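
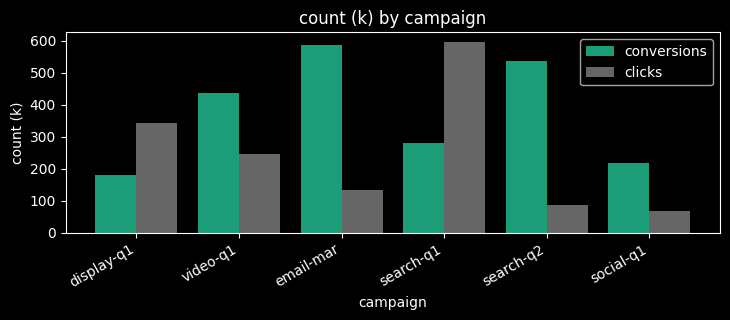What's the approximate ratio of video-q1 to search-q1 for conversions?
≈ 1.5×

video-q1 ≈ 450, search-q1 ≈ 300; 450/300 ≈ 1.5.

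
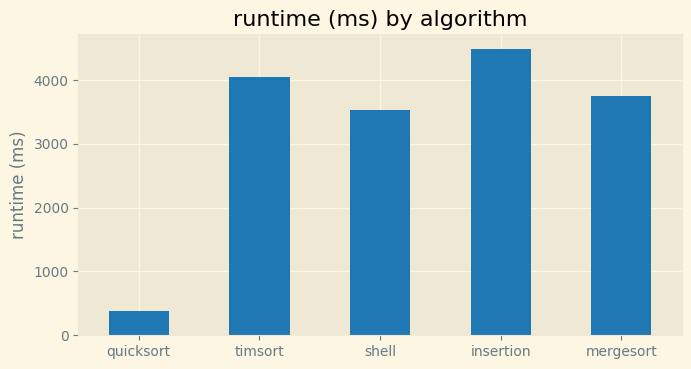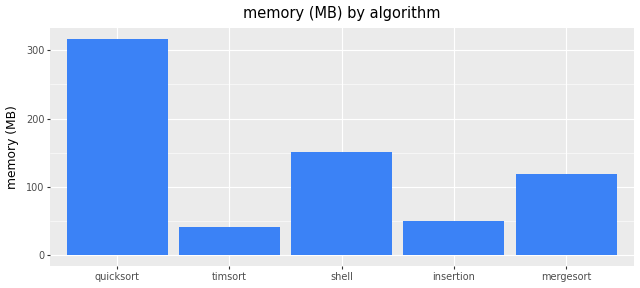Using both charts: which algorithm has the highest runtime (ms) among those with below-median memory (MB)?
insertion

Chart 2 median memory (MB) ≈ 100; below-median algorithms: timsort, insertion. Among those, insertion has the highest runtime (ms) (≈ 4500).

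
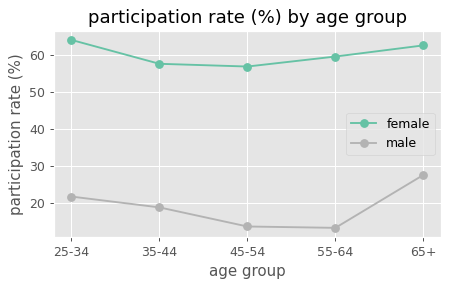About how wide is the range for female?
Max 25-34 ≈ 65, min 45-54 ≈ 55; range ≈ 10.

≈ 10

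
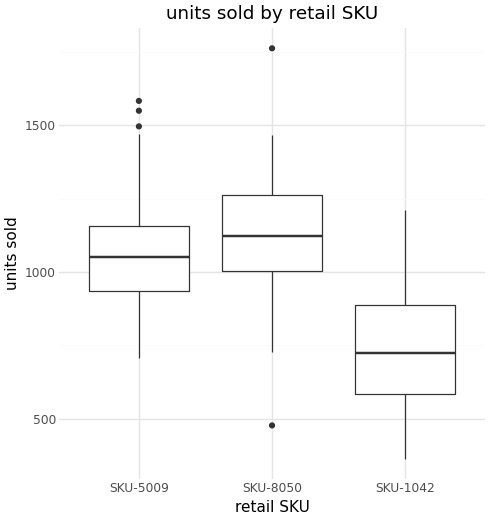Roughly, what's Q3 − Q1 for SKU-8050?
Q3 ≈ 1250, Q1 ≈ 1000; IQR ≈ 250.

≈ 250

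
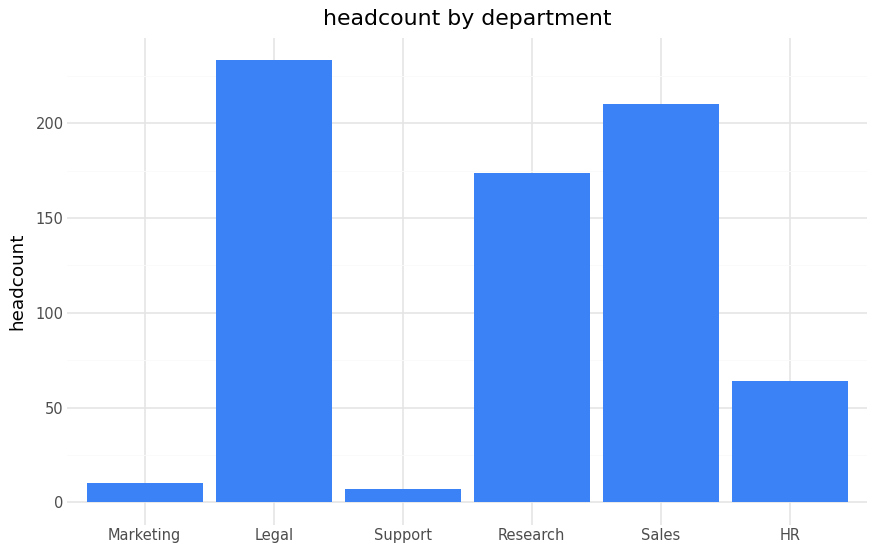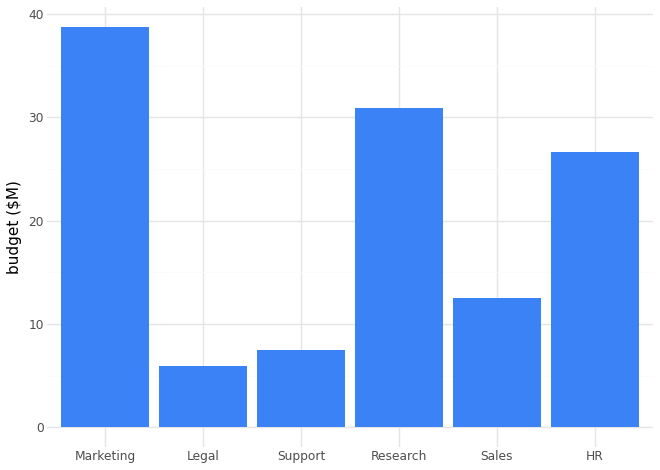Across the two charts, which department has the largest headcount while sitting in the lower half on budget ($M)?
Chart 2 median budget ($M) ≈ 20; below-median departments: Legal, Support, Sales. Among those, Legal has the highest headcount (≈ 225).

Legal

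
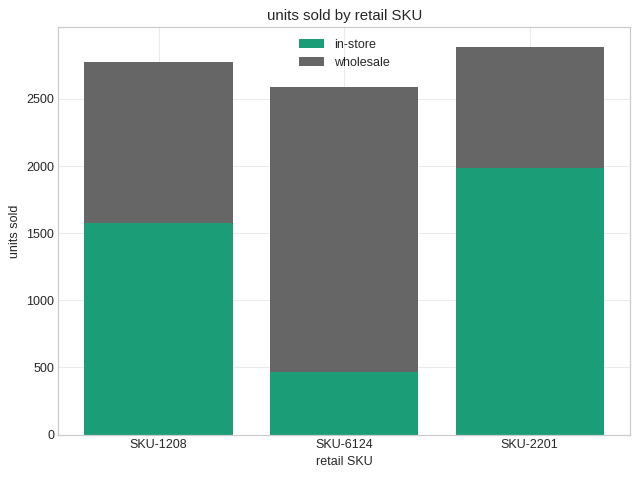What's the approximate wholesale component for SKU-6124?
wholesale top ≈ 2500, bottom ≈ 500; segment ≈ 2000.

≈ 2000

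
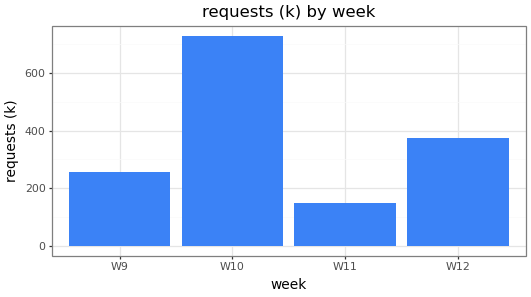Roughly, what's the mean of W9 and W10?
(300 + 700) / 2 ≈ 500.

≈ 500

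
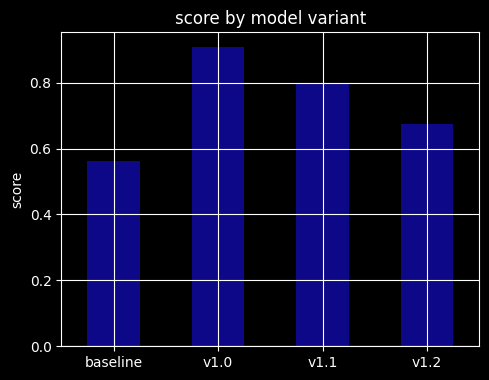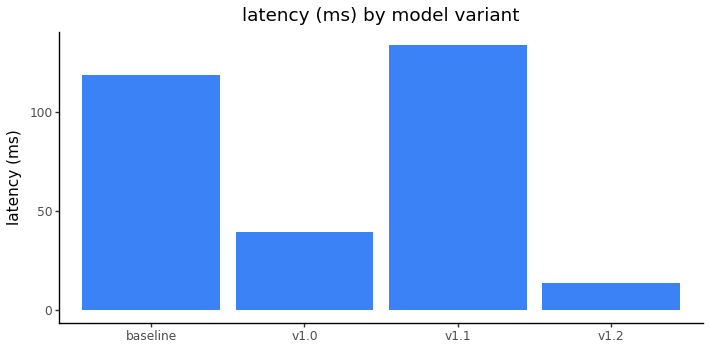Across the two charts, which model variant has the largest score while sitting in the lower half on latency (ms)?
v1.0

Chart 2 median latency (ms) ≈ 80; below-median model variants: v1.0, v1.2. Among those, v1.0 has the highest score (≈ 0.9).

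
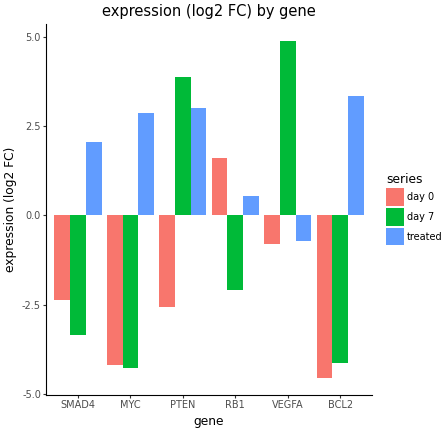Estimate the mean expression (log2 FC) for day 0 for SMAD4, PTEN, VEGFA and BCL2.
(-2 + -3 + -1 + -5) / 4 ≈ -3.

≈ -3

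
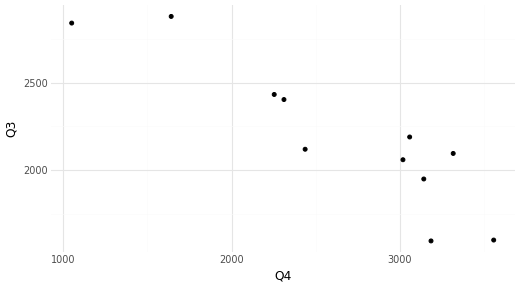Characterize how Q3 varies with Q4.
Points are negatively correlated; strong (|r| ≈ 0.9).

negative, strong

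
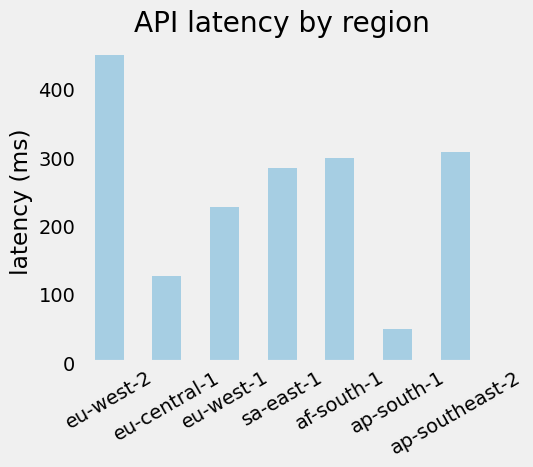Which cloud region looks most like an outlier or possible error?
ap-south-1

ap-south-1 ≈ 50; the rest sit between ≈ 150 and ≈ 450.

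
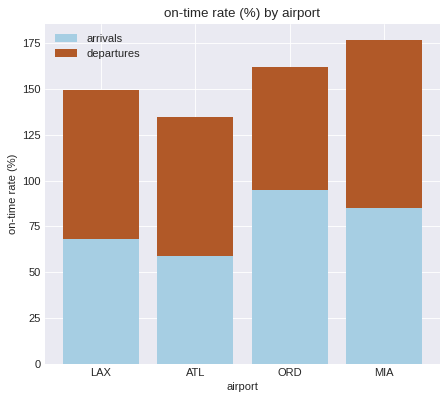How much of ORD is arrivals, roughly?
≈ 100

arrivals top ≈ 100, bottom ≈ 0; segment ≈ 100.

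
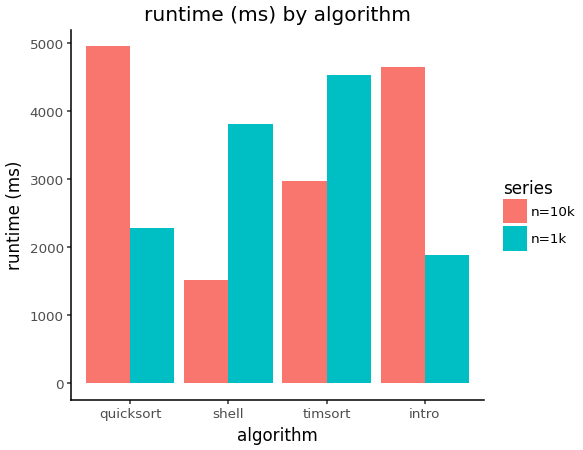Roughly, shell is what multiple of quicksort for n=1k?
≈ 1.6×

shell ≈ 4000, quicksort ≈ 2500; 4000/2500 ≈ 1.6.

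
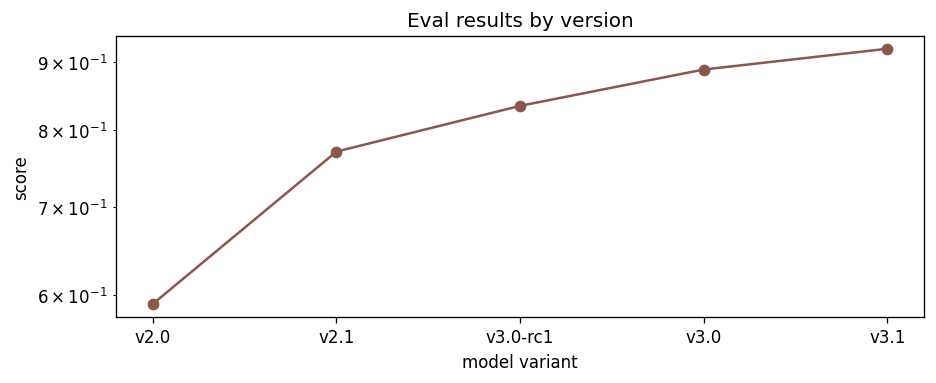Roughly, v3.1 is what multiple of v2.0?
v3.1 ≈ 0.90, v2.0 ≈ 0.60; 0.90/0.60 ≈ 1.5.

≈ 1.5×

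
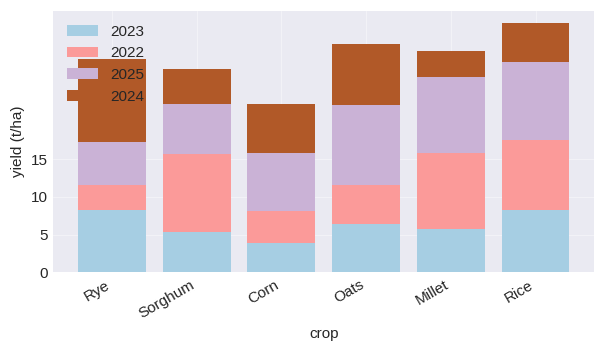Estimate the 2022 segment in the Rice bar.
2022 top ≈ 20, bottom ≈ 10; segment ≈ 10.

≈ 10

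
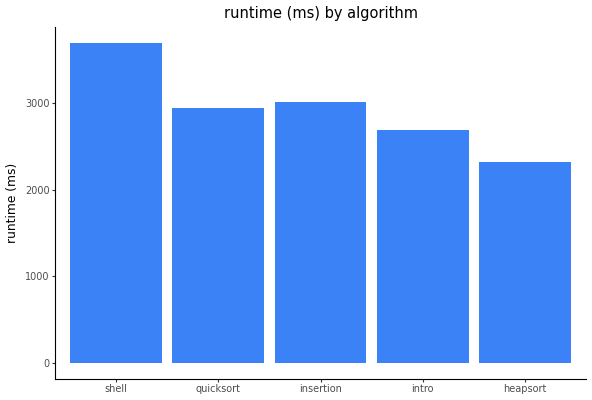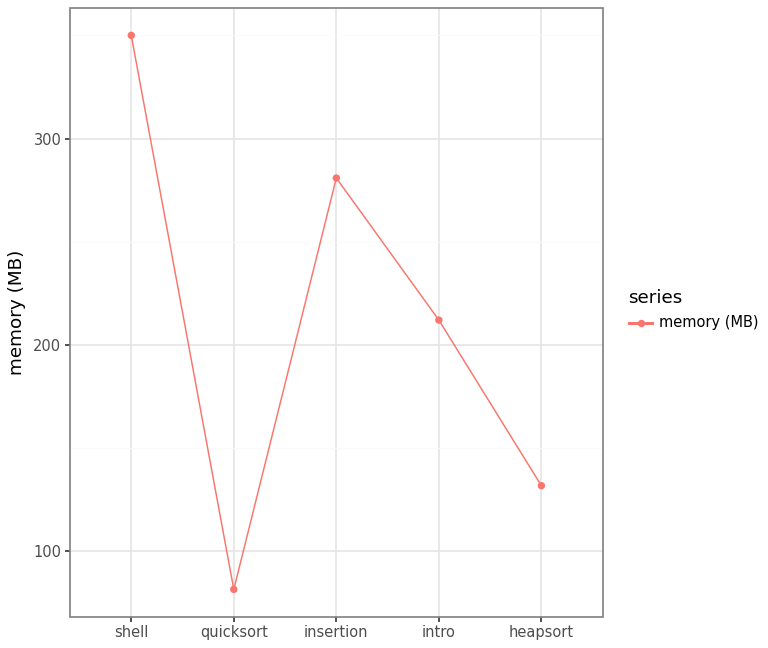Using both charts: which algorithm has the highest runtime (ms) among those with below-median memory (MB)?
Chart 2 median memory (MB) ≈ 200; below-median algorithms: quicksort, heapsort. Among those, quicksort has the highest runtime (ms) (≈ 3000).

quicksort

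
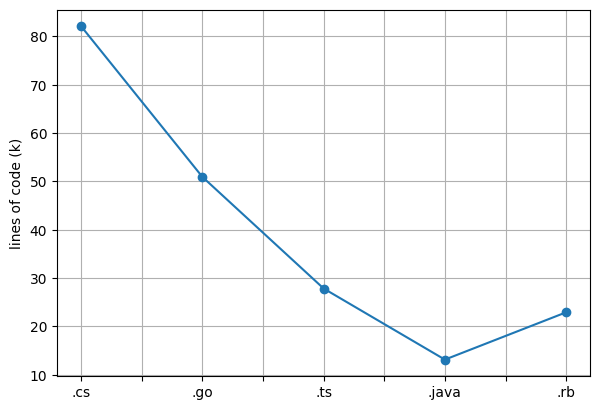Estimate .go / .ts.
≈ 1.67×

.go ≈ 50, .ts ≈ 30; 50/30 ≈ 1.67.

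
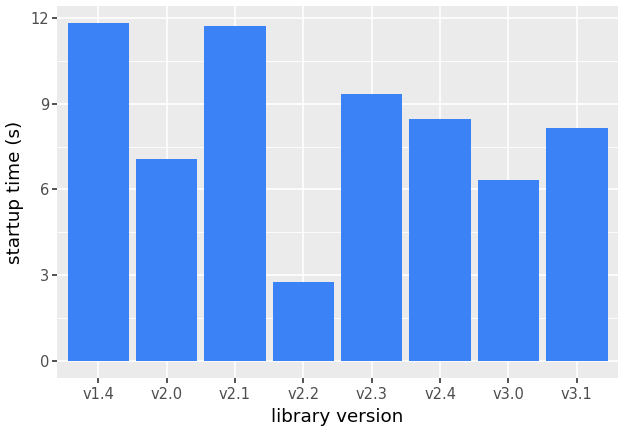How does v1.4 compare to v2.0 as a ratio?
≈ 1.71×

v1.4 ≈ 12, v2.0 ≈ 7; 12/7 ≈ 1.71.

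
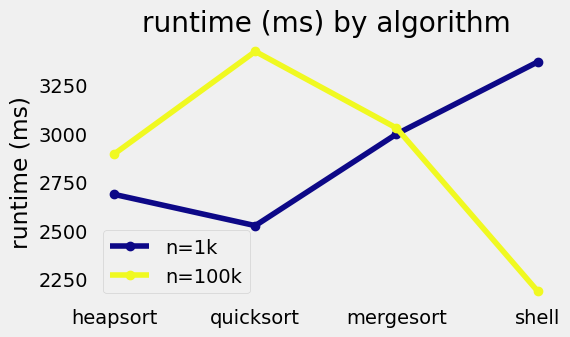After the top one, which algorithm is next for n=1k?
mergesort

Top 3 for n=1k: shell ≈ 3400, mergesort ≈ 3000, heapsort ≈ 2600.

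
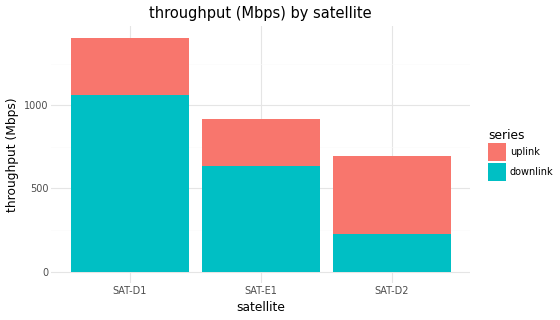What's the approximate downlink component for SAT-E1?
downlink top ≈ 600, bottom ≈ 0; segment ≈ 600.

≈ 600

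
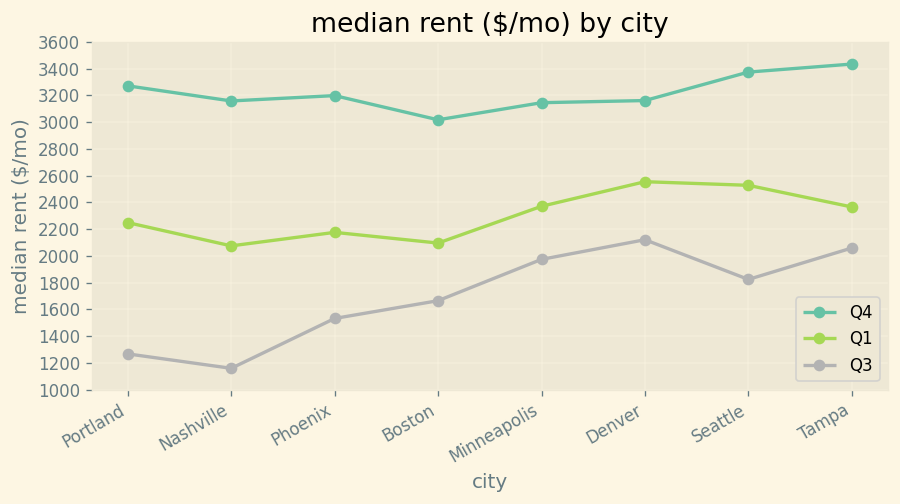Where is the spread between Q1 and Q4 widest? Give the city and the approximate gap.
Nashville: Q1 ≈ 2000, Q4 ≈ 3200 → gap ≈ 1200. Next-largest (Tampa) is only ≈ 1000.

Nashville, ≈ 1200 $/mo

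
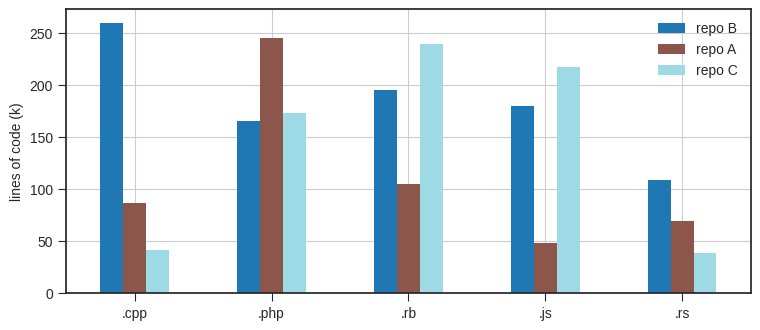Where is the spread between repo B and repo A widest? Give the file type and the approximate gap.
.cpp, ≈ 175 k

.cpp: repo B ≈ 250, repo A ≈ 75 → gap ≈ 175. Next-largest (.js) is only ≈ 125.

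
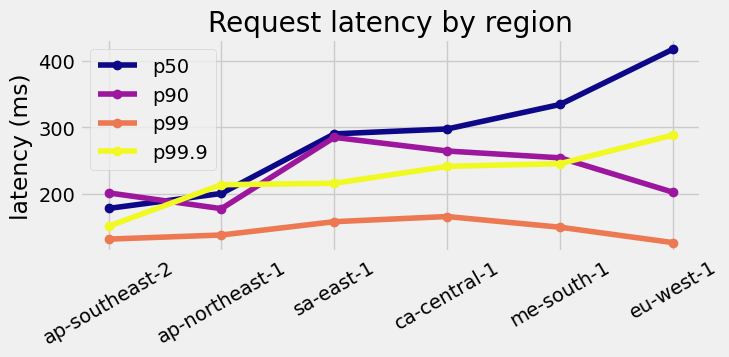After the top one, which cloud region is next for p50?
me-south-1

Top 3 for p50: eu-west-1 ≈ 425, me-south-1 ≈ 325, ca-central-1 ≈ 300.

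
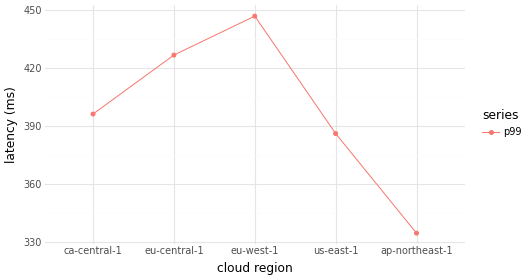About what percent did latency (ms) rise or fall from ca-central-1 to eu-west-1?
≈ +12.5%

ca-central-1 ≈ 400, eu-west-1 ≈ 450; (450 − 400) / 400 ≈ +12.5%.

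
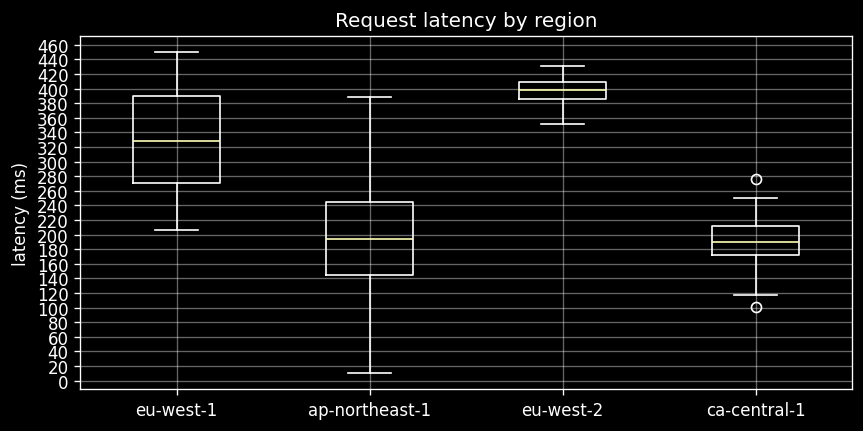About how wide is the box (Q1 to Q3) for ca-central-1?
Q3 ≈ 220, Q1 ≈ 180; IQR ≈ 40.

≈ 40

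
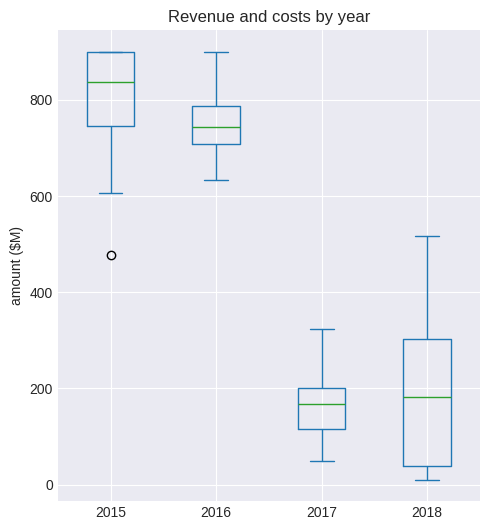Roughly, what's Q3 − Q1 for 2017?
Q3 ≈ 200, Q1 ≈ 100; IQR ≈ 100.

≈ 100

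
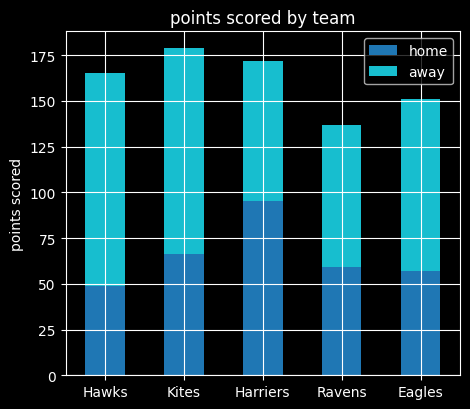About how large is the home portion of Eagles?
home top ≈ 60, bottom ≈ 0; segment ≈ 60.

≈ 60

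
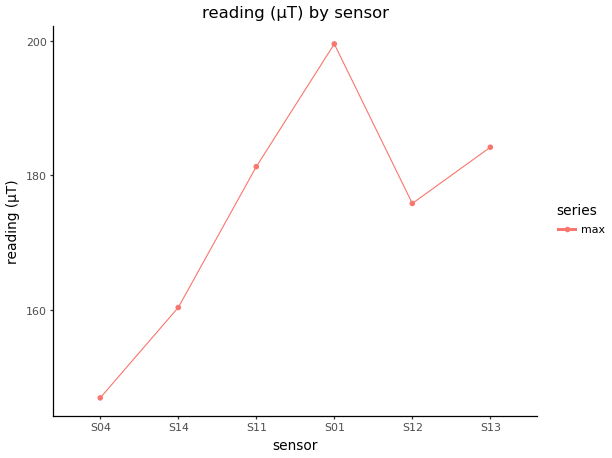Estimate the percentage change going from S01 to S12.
S01 ≈ 200, S12 ≈ 175; (175 − 200) / 200 ≈ -12.5%.

≈ -12.5%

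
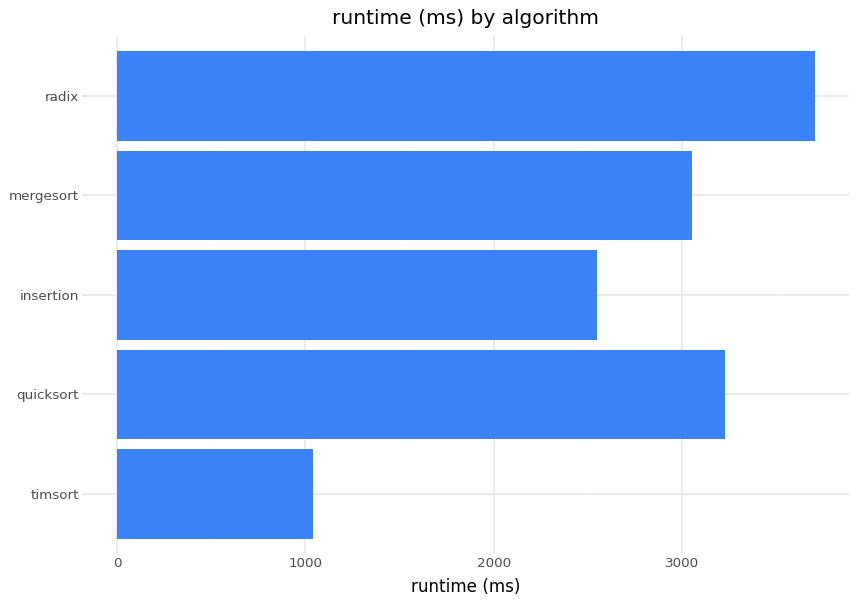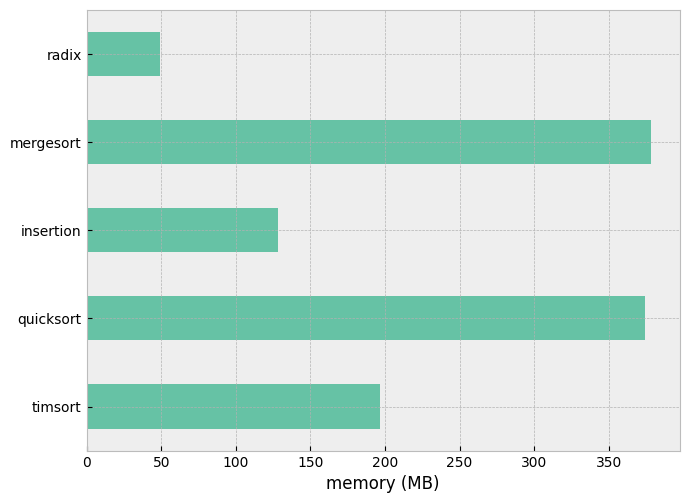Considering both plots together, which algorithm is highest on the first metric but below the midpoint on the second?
Chart 2 median memory (MB) ≈ 200; below-median algorithms: insertion, radix. Among those, radix has the highest runtime (ms) (≈ 3500).

radix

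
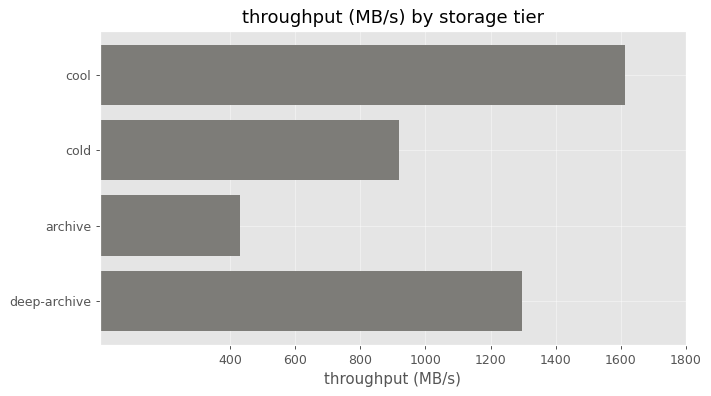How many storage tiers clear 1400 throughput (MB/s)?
1

Above 1400: cool.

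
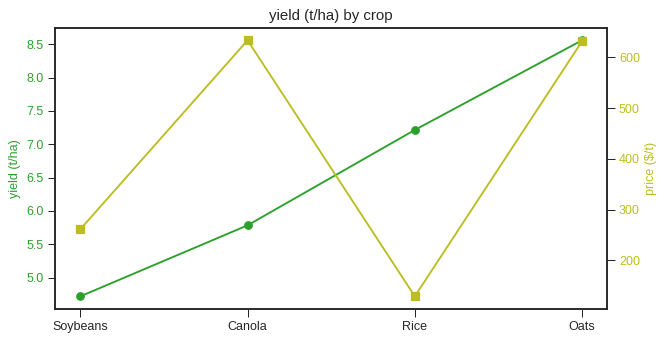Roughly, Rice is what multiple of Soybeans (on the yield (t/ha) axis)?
≈ 1.56×

Rice ≈ 7.0, Soybeans ≈ 4.5; 7.0/4.5 ≈ 1.56.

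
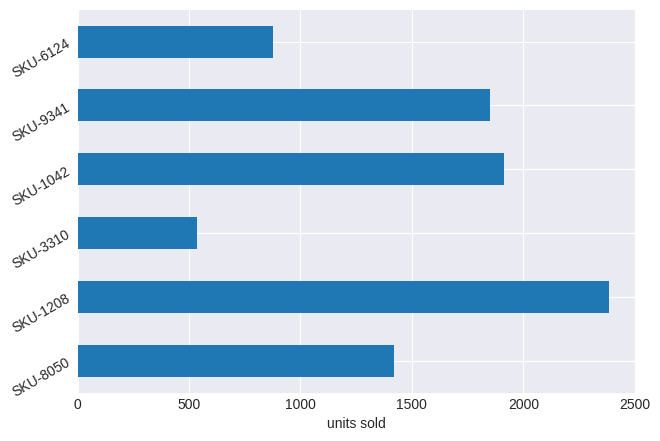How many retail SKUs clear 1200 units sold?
4

Above 1200: SKU-8050, SKU-1208, SKU-1042, SKU-9341.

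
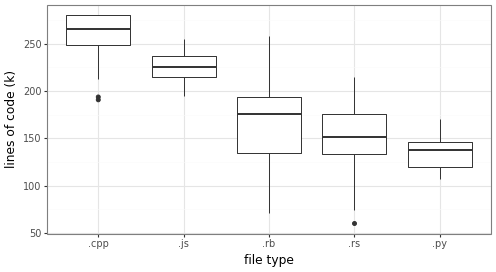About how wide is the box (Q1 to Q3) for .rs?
≈ 40

Q3 ≈ 180, Q1 ≈ 140; IQR ≈ 40.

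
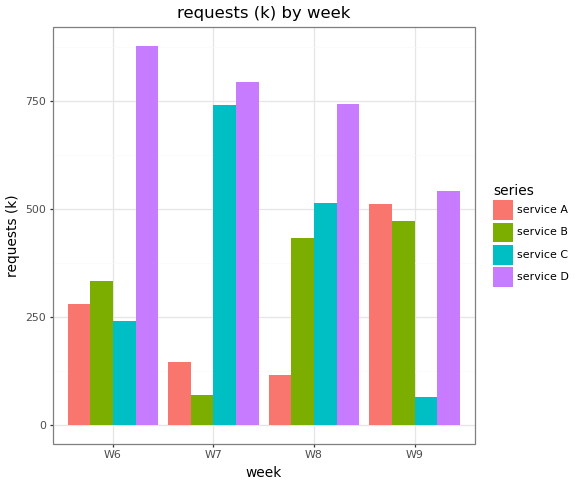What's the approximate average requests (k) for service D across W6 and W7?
≈ 850

(900 + 800) / 2 ≈ 850.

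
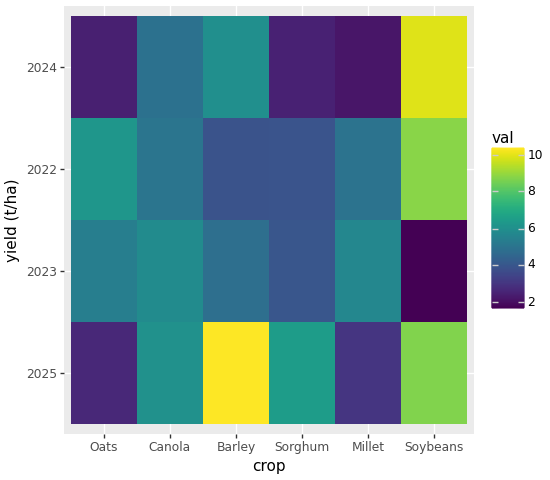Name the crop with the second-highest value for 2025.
Top 3 for 2025: Barley ≈ 10, Soybeans ≈ 9, Sorghum ≈ 6.

Soybeans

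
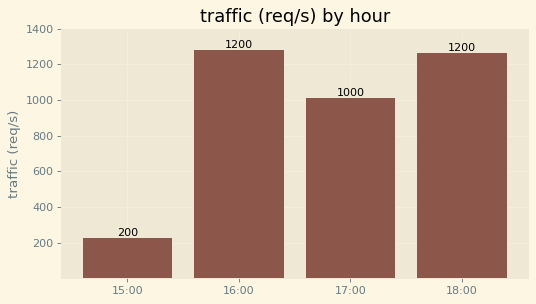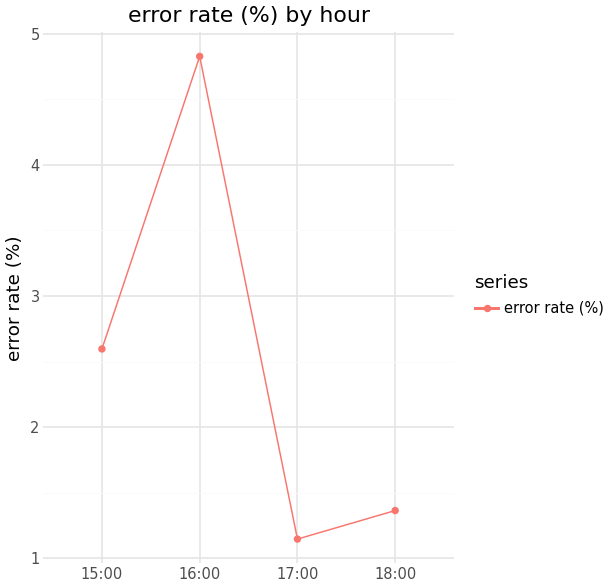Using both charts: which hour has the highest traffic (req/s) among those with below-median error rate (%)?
18:00

Chart 2 median error rate (%) ≈ 2; below-median hours: 17:00, 18:00. Among those, 18:00 has the highest traffic (req/s) (≈ 1200).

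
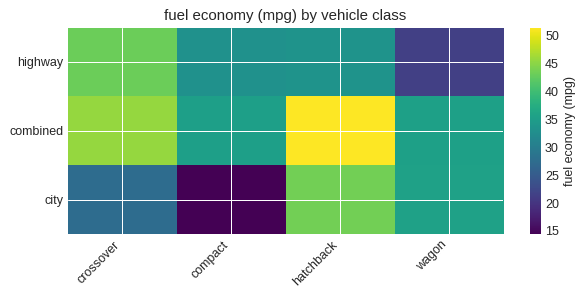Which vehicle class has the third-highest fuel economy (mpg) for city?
crossover

Top 4 for city: hatchback ≈ 45, wagon ≈ 35, crossover ≈ 25, compact ≈ 15.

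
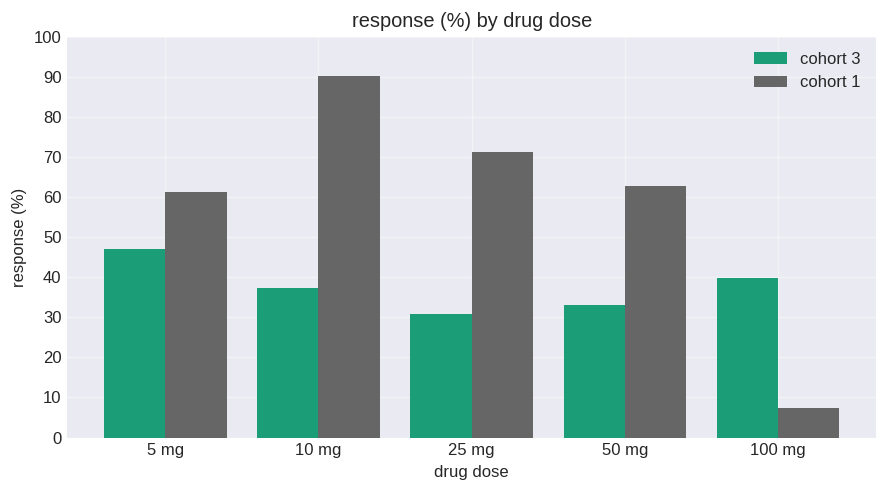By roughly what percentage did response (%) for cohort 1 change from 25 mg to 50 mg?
≈ -14.3%

25 mg ≈ 70, 50 mg ≈ 60; (60 − 70) / 70 ≈ -14.3%.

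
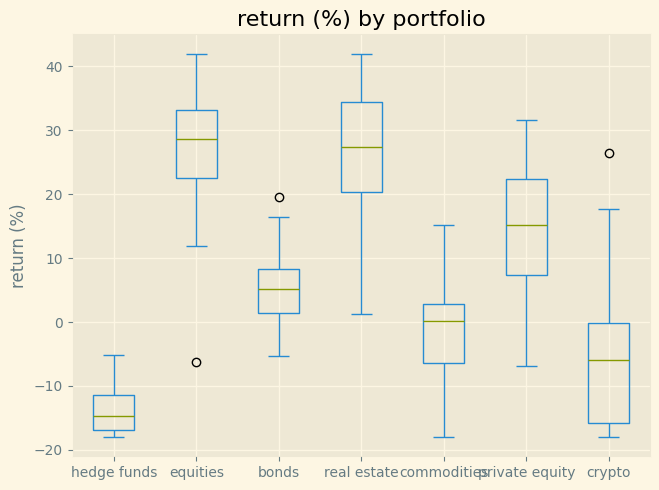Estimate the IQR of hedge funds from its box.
Q3 ≈ -10, Q1 ≈ -15; IQR ≈ 5.

≈ 5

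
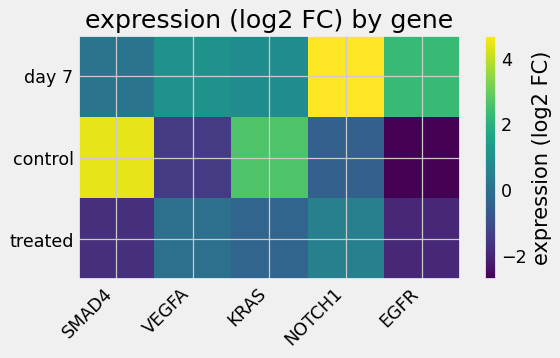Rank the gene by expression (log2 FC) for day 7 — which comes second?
Top 3 for day 7: NOTCH1 ≈ 5, EGFR ≈ 2, VEGFA ≈ 1.

EGFR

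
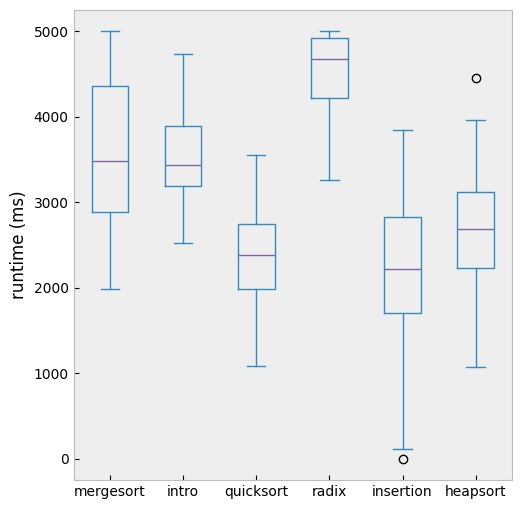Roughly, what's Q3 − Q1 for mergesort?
Q3 ≈ 4500, Q1 ≈ 3000; IQR ≈ 1500.

≈ 1500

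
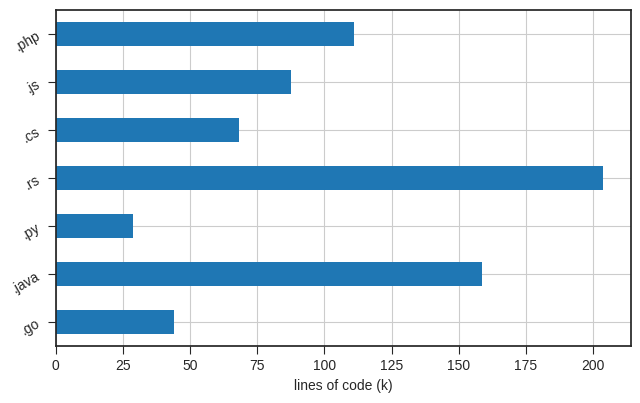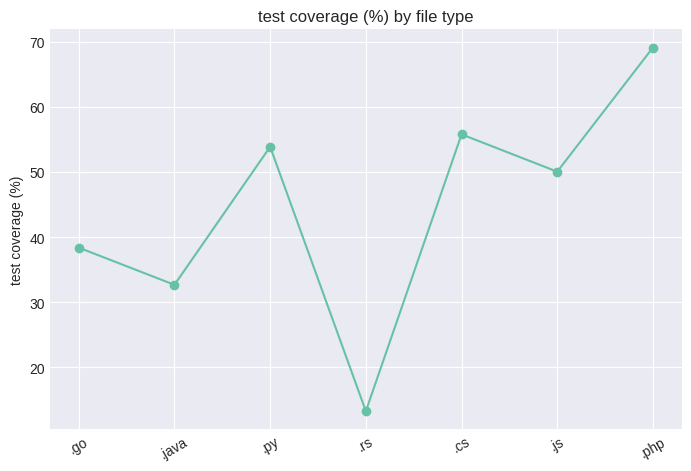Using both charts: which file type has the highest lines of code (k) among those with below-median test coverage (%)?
.rs

Chart 2 median test coverage (%) ≈ 50; below-median file types: .go, .java, .rs. Among those, .rs has the highest lines of code (k) (≈ 200).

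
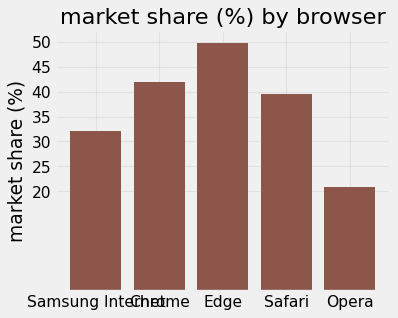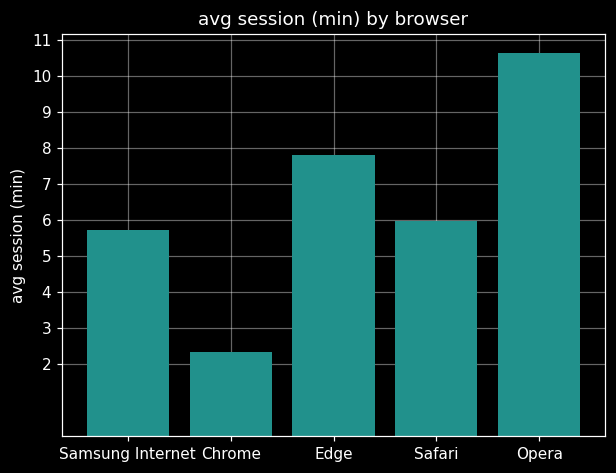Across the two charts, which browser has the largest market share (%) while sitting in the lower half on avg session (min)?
Chart 2 median avg session (min) ≈ 6; below-median browsers: Samsung Internet, Chrome. Among those, Chrome has the highest market share (%) (≈ 40).

Chrome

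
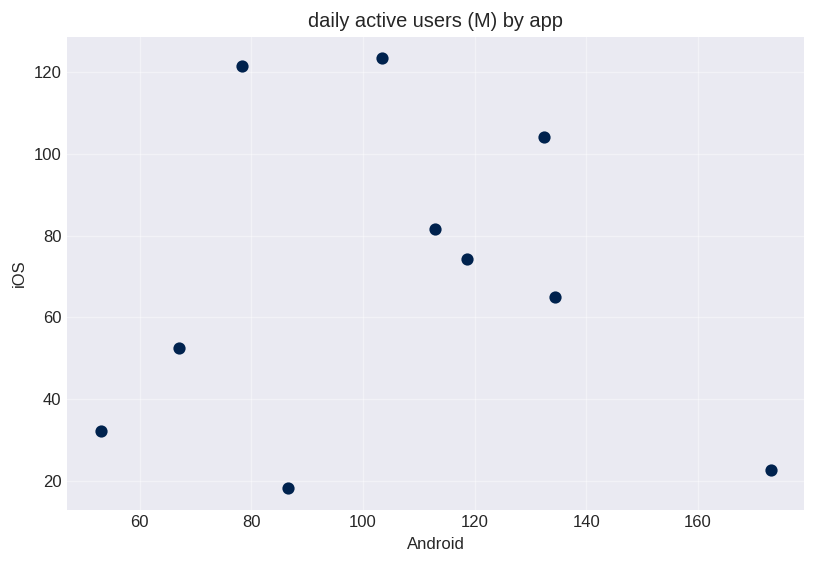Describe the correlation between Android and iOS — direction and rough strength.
no clear correlation

Points are roughly uncorrelated; weak (|r| ≈ 0.0).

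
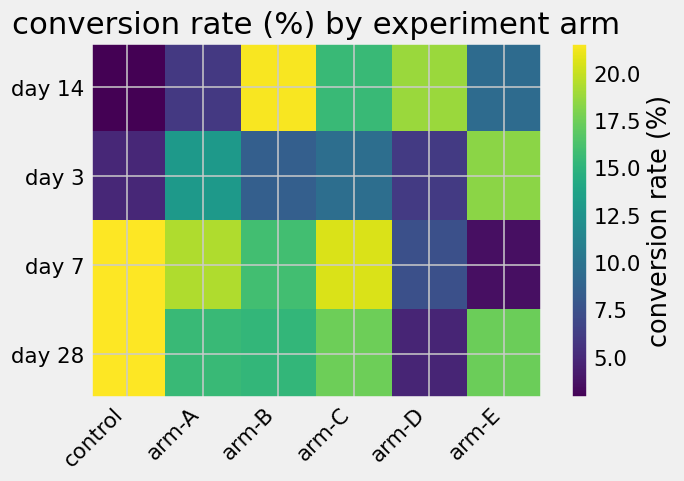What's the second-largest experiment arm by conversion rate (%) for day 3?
Top 3 for day 3: arm-E ≈ 18, arm-A ≈ 12, arm-C ≈ 10.

arm-A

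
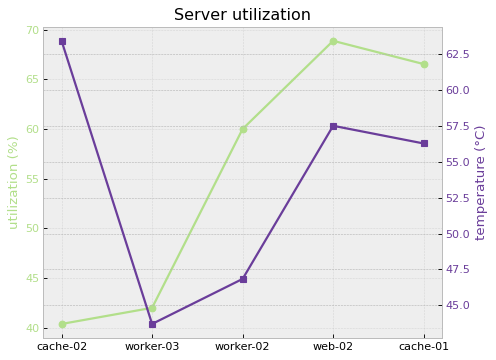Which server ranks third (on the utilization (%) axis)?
Top 4 (on the utilization (%) axis): web-02 ≈ 70, cache-01 ≈ 65, worker-02 ≈ 60, worker-03 ≈ 40.

worker-02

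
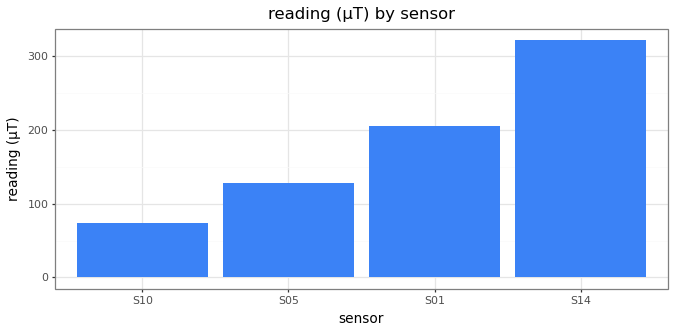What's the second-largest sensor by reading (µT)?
S01

Top 3: S14 ≈ 300, S01 ≈ 200, S05 ≈ 150.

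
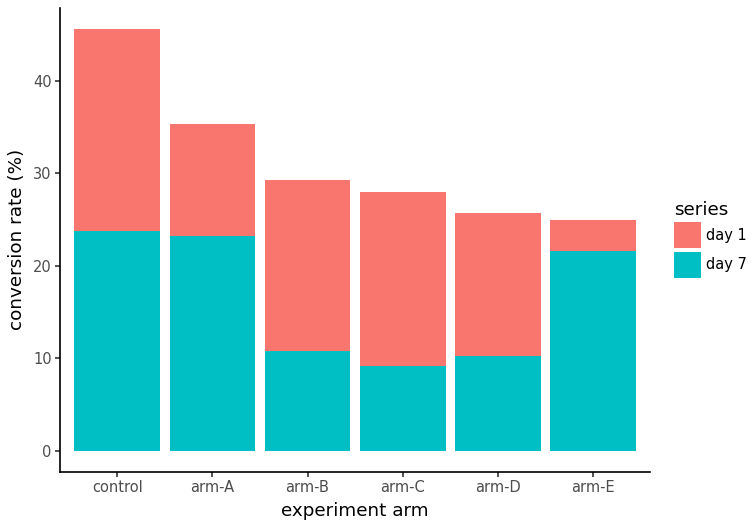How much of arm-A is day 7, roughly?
day 7 top ≈ 25, bottom ≈ 0; segment ≈ 25.

≈ 25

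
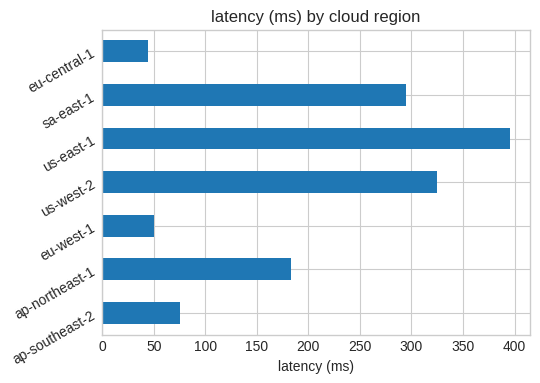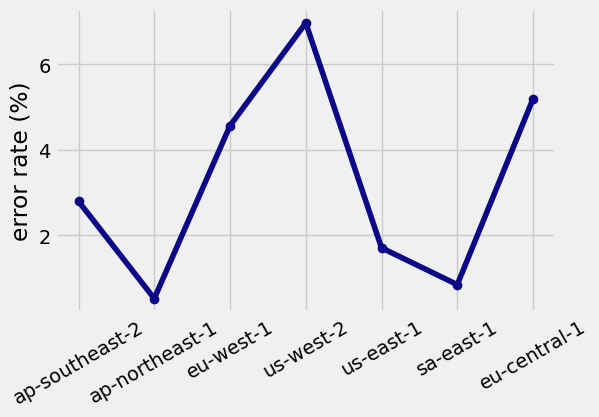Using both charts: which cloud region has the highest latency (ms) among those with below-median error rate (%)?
us-east-1

Chart 2 median error rate (%) ≈ 3; below-median cloud regions: ap-northeast-1, us-east-1, sa-east-1. Among those, us-east-1 has the highest latency (ms) (≈ 400).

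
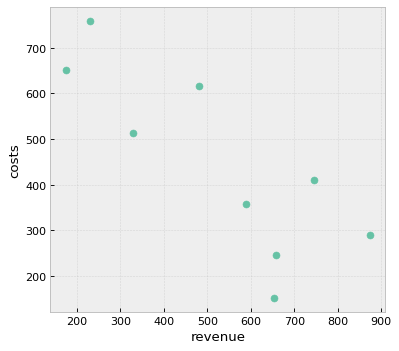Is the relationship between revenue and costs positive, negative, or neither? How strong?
Points are negatively correlated; strong (|r| ≈ 0.8).

negative, strong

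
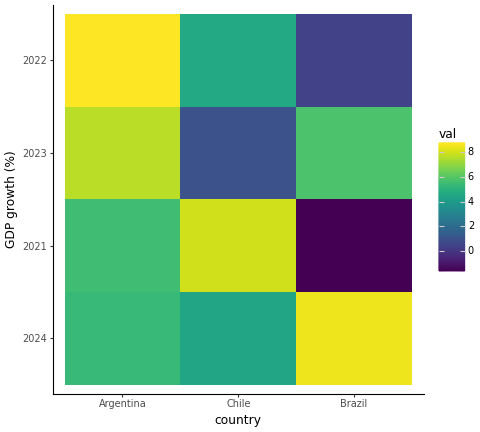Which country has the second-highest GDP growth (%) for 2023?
Top 3 for 2023: Argentina ≈ 8, Brazil ≈ 6, Chile ≈ 1.

Brazil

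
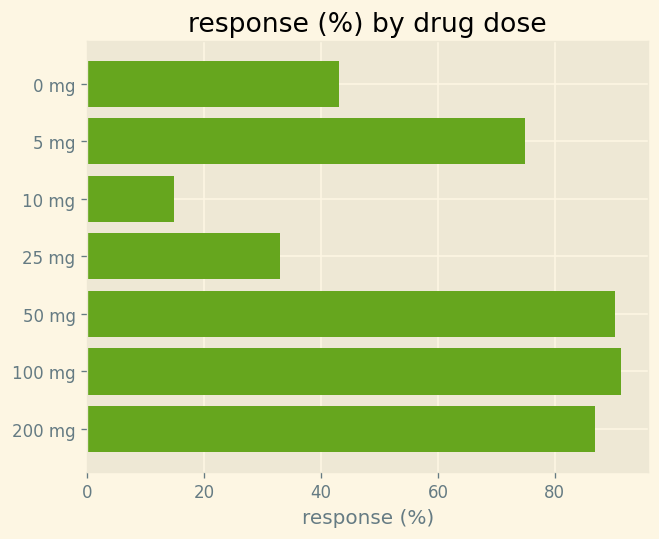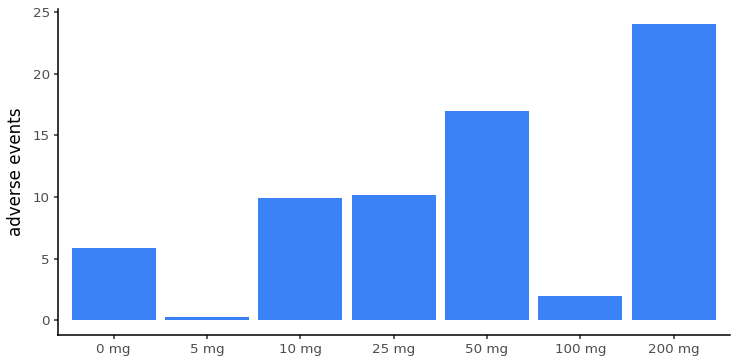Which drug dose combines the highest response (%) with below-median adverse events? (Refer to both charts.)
Chart 2 median adverse events ≈ 10; below-median drug doses: 0 mg, 5 mg, 100 mg. Among those, 100 mg has the highest response (%) (≈ 90).

100 mg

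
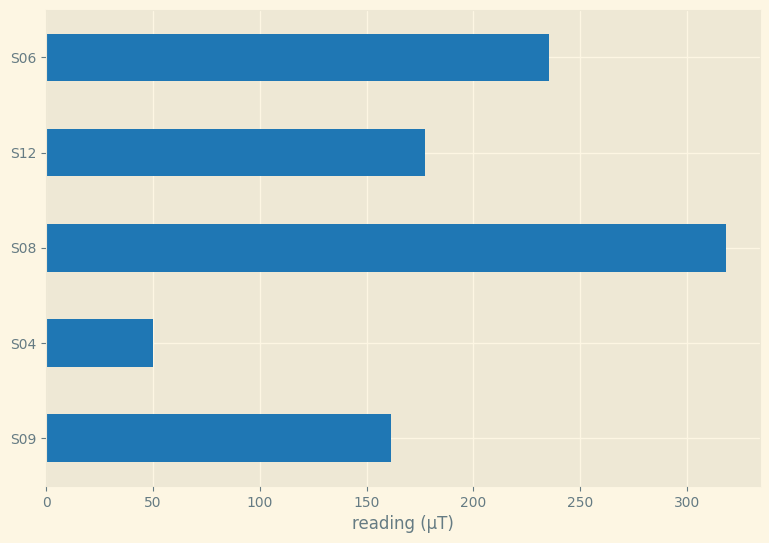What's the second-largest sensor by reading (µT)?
S06

Top 3: S08 ≈ 300, S06 ≈ 250, S12 ≈ 200.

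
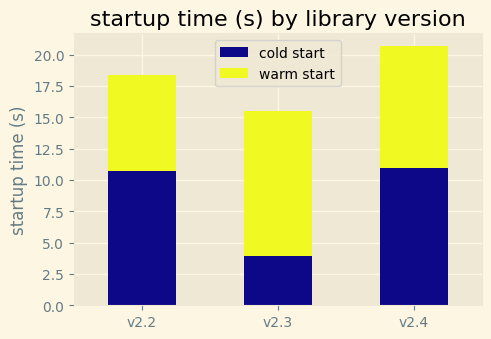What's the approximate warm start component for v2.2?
warm start top ≈ 18, bottom ≈ 10; segment ≈ 8.

≈ 8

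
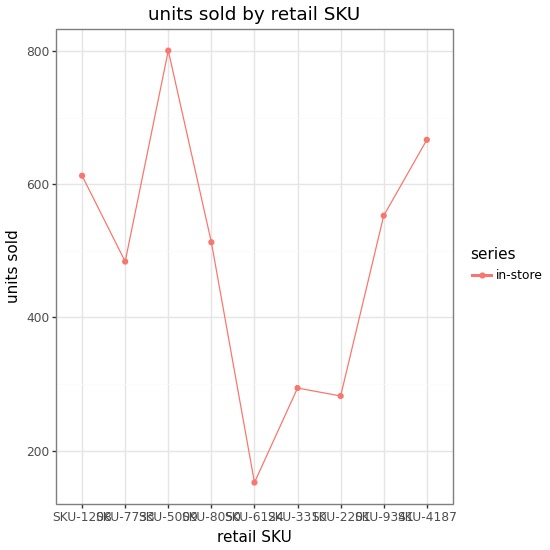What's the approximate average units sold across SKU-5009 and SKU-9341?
(800 + 600) / 2 ≈ 700.

≈ 700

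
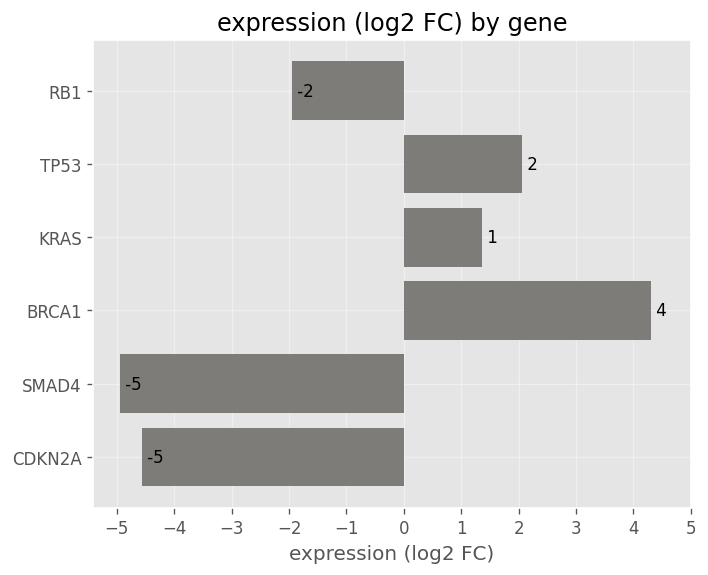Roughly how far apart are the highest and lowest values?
≈ 9

Max BRCA1 ≈ 4, min SMAD4 ≈ -5; range ≈ 9.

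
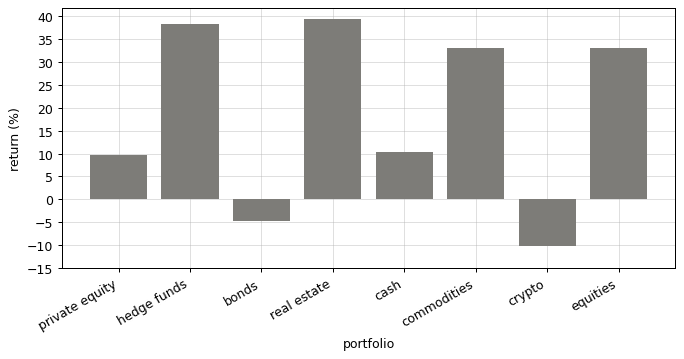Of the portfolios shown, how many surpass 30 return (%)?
4

Above 30: hedge funds, real estate, commodities, equities.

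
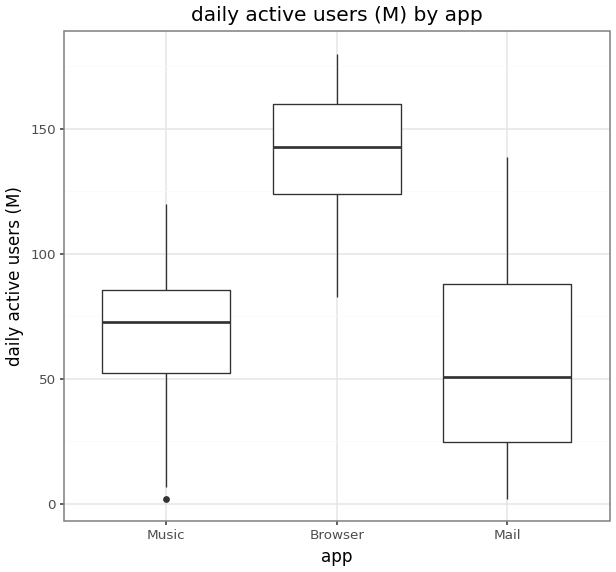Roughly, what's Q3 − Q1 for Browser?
≈ 40

Q3 ≈ 160, Q1 ≈ 120; IQR ≈ 40.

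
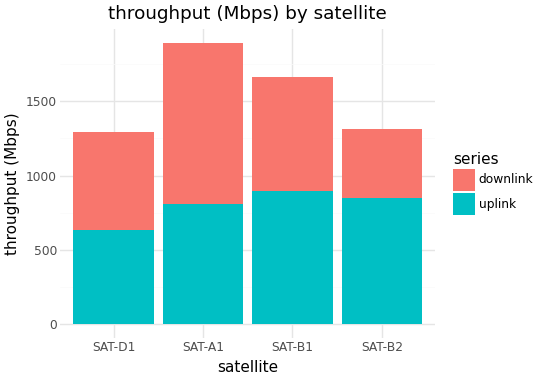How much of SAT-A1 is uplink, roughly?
≈ 800

uplink top ≈ 800, bottom ≈ 0; segment ≈ 800.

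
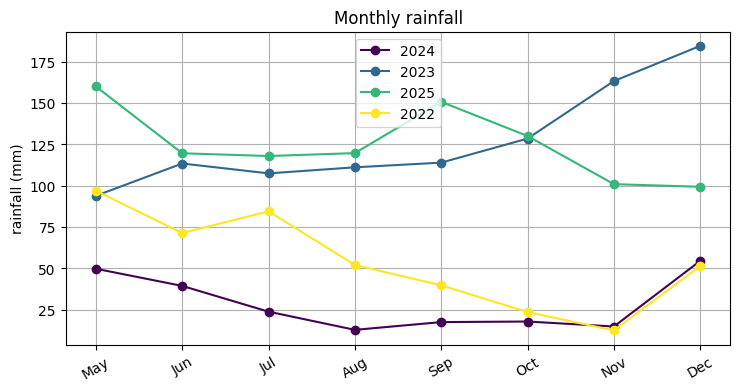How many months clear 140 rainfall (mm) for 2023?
Above 140: Nov, Dec.

2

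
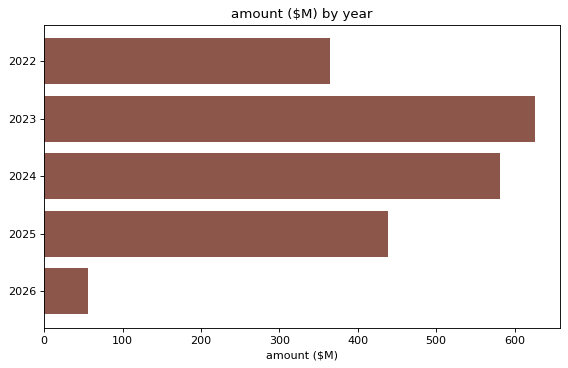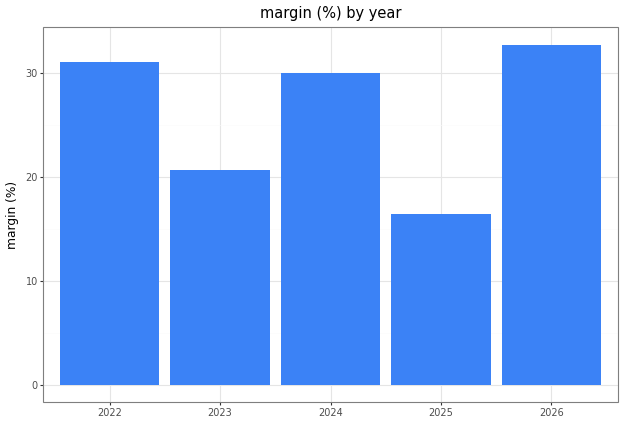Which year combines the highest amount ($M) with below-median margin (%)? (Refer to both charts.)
Chart 2 median margin (%) ≈ 30; below-median years: 2023, 2025. Among those, 2023 has the highest amount ($M) (≈ 600).

2023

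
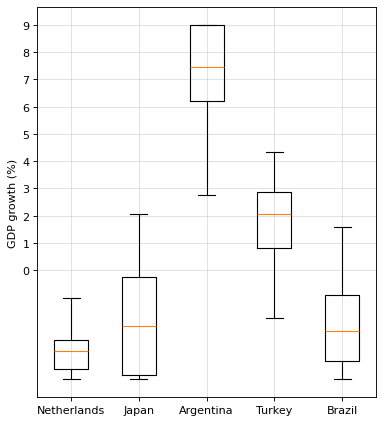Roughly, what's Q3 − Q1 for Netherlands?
≈ 1

Q3 ≈ -3, Q1 ≈ -4; IQR ≈ 1.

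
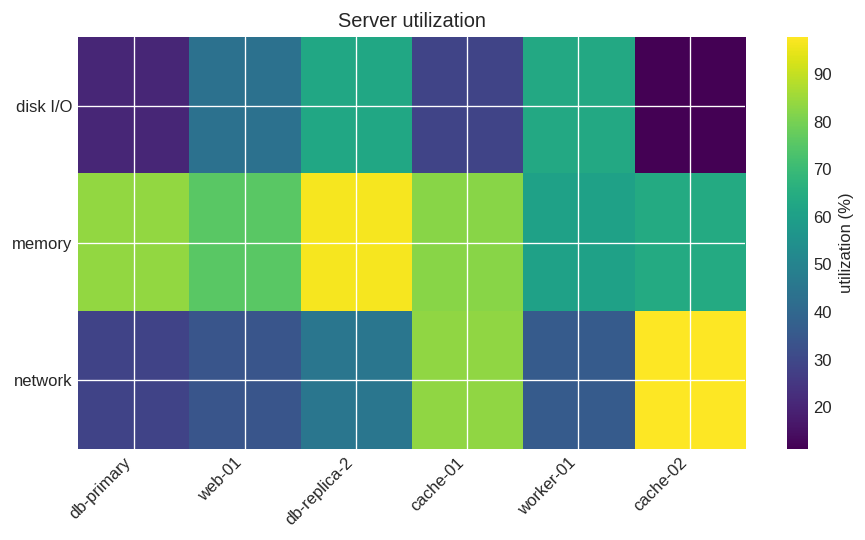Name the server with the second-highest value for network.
cache-01

Top 3 for network: cache-02 ≈ 100, cache-01 ≈ 80, db-replica-2 ≈ 50.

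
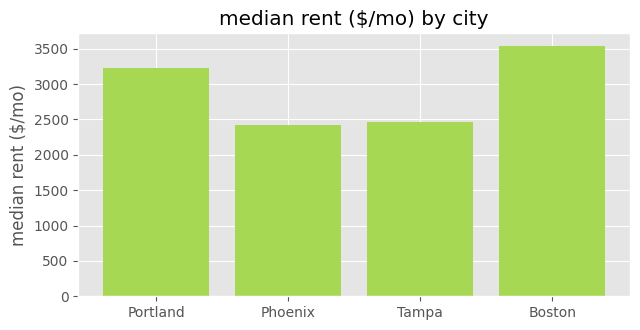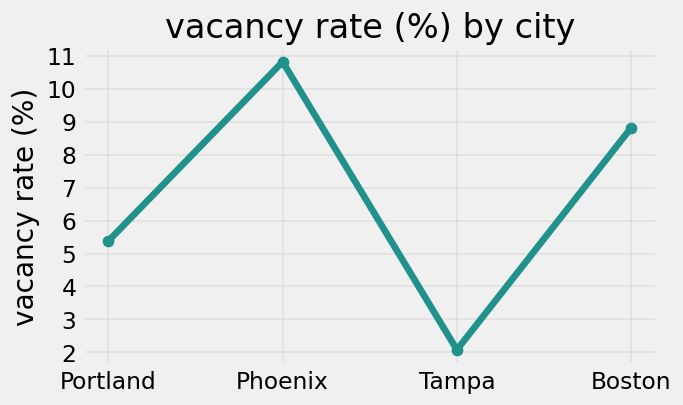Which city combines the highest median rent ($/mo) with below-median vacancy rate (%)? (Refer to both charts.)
Portland

Chart 2 median vacancy rate (%) ≈ 7; below-median cities: Portland, Tampa. Among those, Portland has the highest median rent ($/mo) (≈ 3000).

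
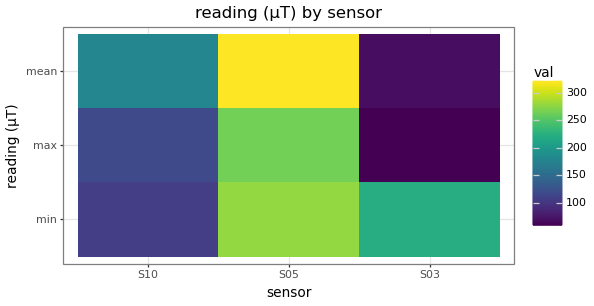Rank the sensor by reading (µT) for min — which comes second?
Top 3 for min: S05 ≈ 275, S03 ≈ 225, S10 ≈ 100.

S03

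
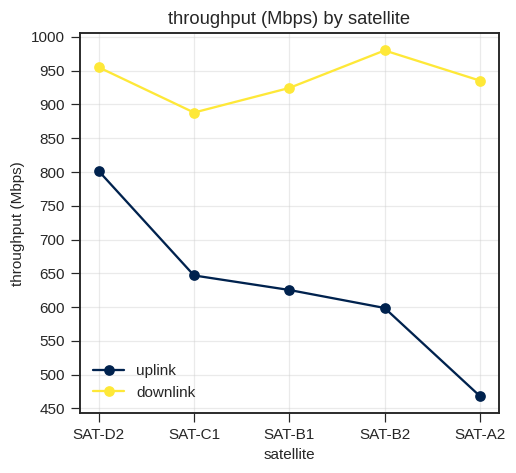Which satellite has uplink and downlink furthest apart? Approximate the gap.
SAT-A2: uplink ≈ 450, downlink ≈ 950 → gap ≈ 500. Next-largest (SAT-B2) is only ≈ 400.

SAT-A2, ≈ 500 Mbps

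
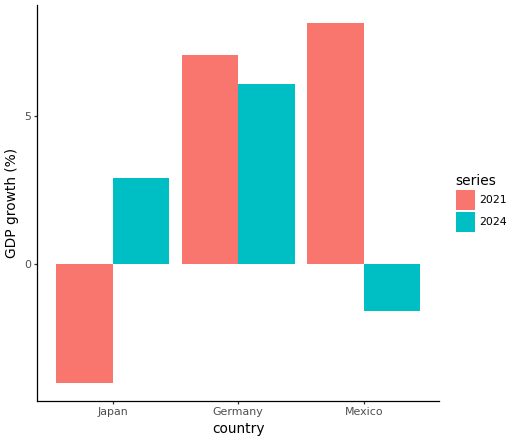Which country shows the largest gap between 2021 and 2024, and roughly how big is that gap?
Mexico: 2021 ≈ 8, 2024 ≈ -2 → gap ≈ 10. Next-largest (Japan) is only ≈ 6.

Mexico, ≈ 10 %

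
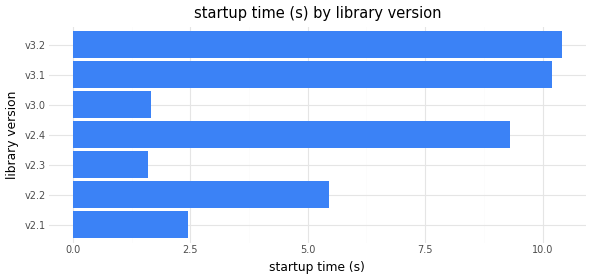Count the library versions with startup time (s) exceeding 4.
Above 4: v2.2, v2.4, v3.1, v3.2.

4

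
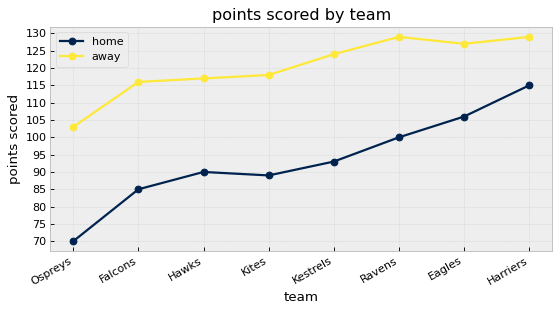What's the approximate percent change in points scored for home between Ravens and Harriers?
≈ +15%

Ravens ≈ 100, Harriers ≈ 115; (115 − 100) / 100 ≈ +15%.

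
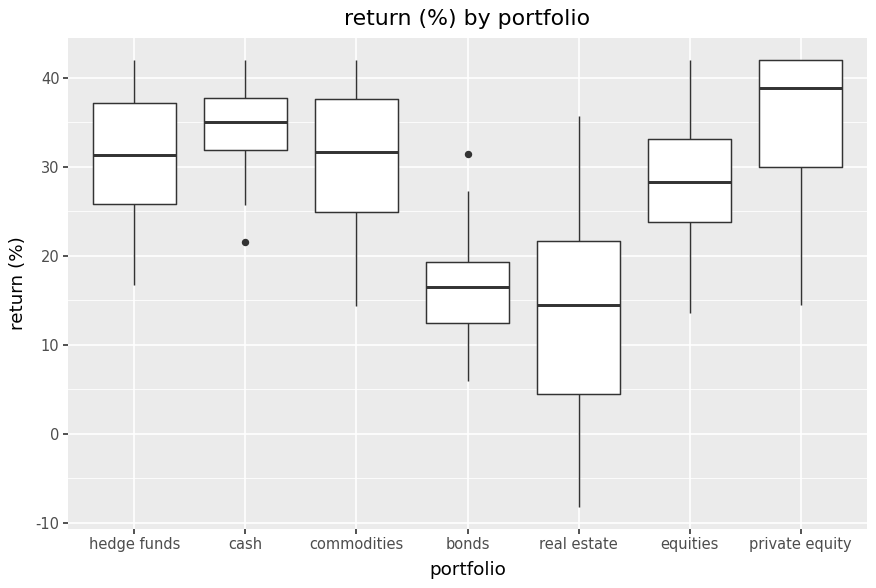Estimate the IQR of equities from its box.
Q3 ≈ 35, Q1 ≈ 25; IQR ≈ 10.

≈ 10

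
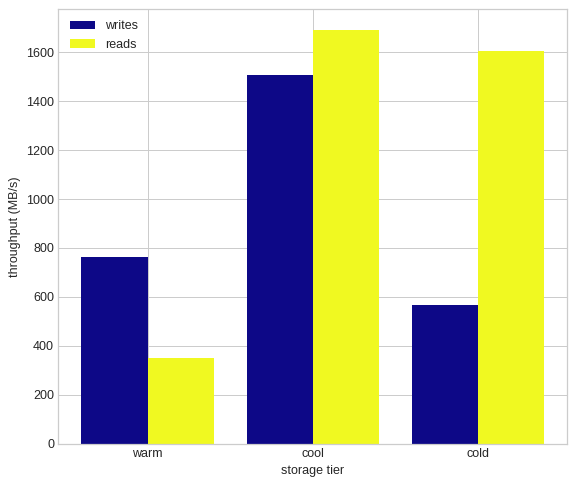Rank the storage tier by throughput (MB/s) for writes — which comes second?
warm

Top 3 for writes: cool ≈ 1600, warm ≈ 800, cold ≈ 600.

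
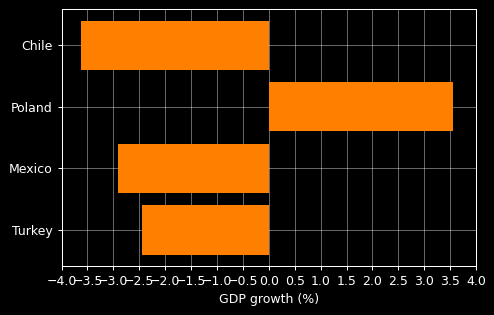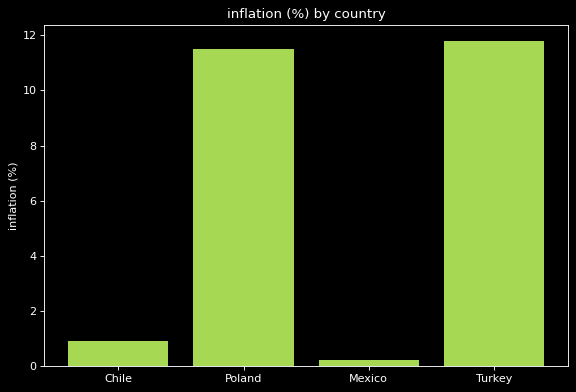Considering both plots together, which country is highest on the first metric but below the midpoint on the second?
Mexico

Chart 2 median inflation (%) ≈ 6; below-median countries: Chile, Mexico. Among those, Mexico has the highest GDP growth (%) (≈ -3).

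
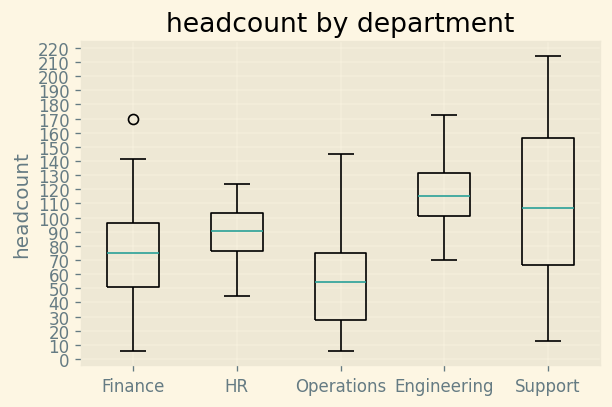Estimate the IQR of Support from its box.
Q3 ≈ 160, Q1 ≈ 70; IQR ≈ 90.

≈ 90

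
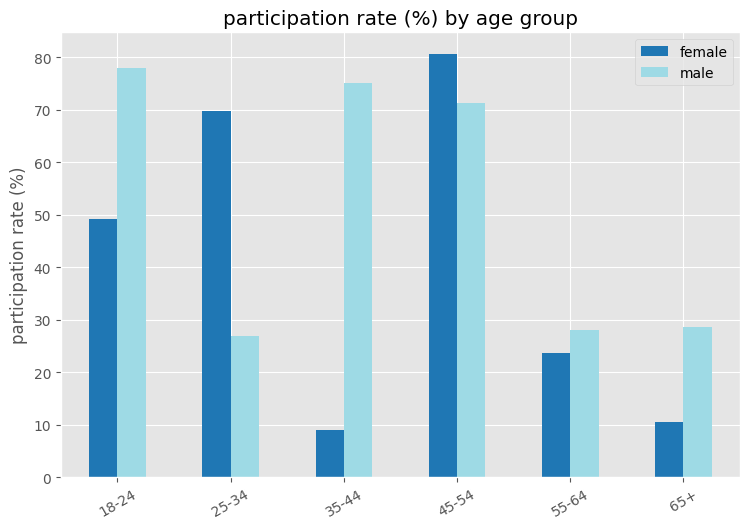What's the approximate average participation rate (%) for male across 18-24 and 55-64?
≈ 55

(80 + 30) / 2 ≈ 55.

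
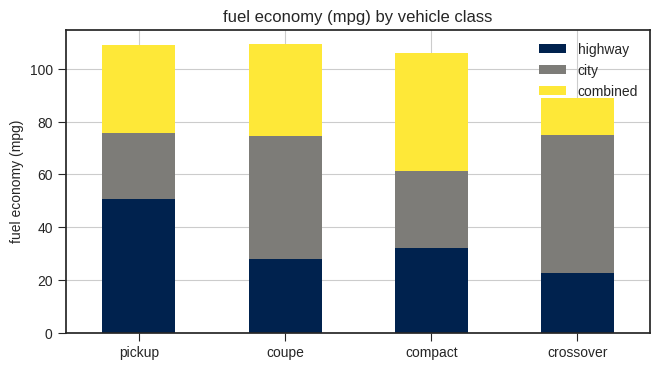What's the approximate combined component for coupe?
combined top ≈ 110, bottom ≈ 70; segment ≈ 40.

≈ 40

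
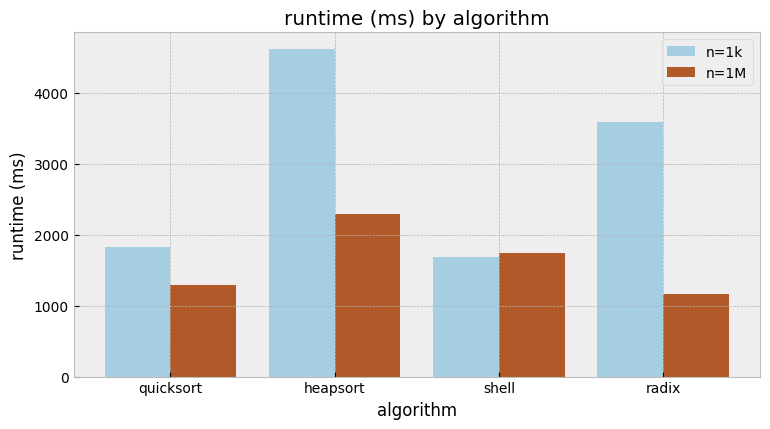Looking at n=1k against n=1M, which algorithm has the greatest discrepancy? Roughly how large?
radix, ≈ 2500 ms

radix: n=1k ≈ 3500, n=1M ≈ 1000 → gap ≈ 2500. Next-largest (heapsort) is only ≈ 2000.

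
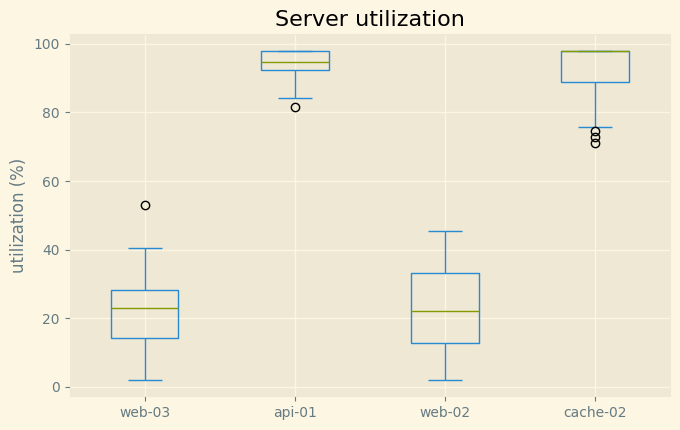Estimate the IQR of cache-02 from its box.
Q3 ≈ 100, Q1 ≈ 90; IQR ≈ 10.

≈ 10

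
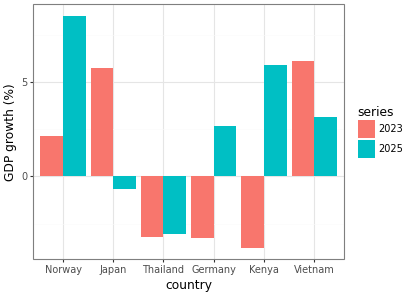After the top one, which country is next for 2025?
Top 3 for 2025: Norway ≈ 8, Kenya ≈ 6, Vietnam ≈ 4.

Kenya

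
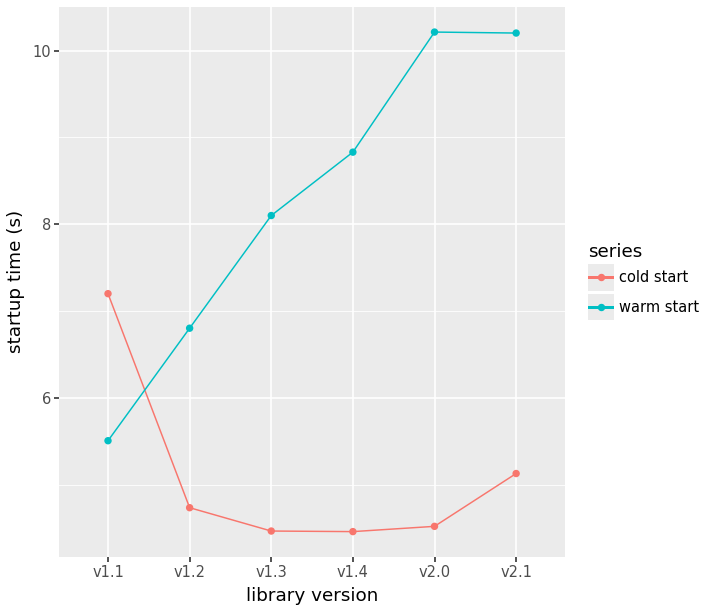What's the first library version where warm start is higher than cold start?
v1.1: warm start ≈ 5.5 vs cold start ≈ 7.0 (not yet); v1.2: warm start ≈ 7.0 vs cold start ≈ 4.5 (first crossover).

v1.2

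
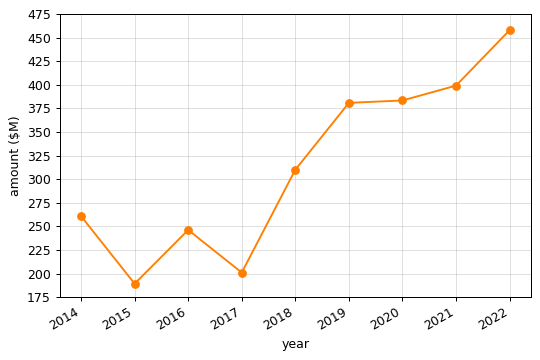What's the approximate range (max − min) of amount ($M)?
Max 2022 ≈ 450, min 2015 ≈ 200; range ≈ 250.

≈ 250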